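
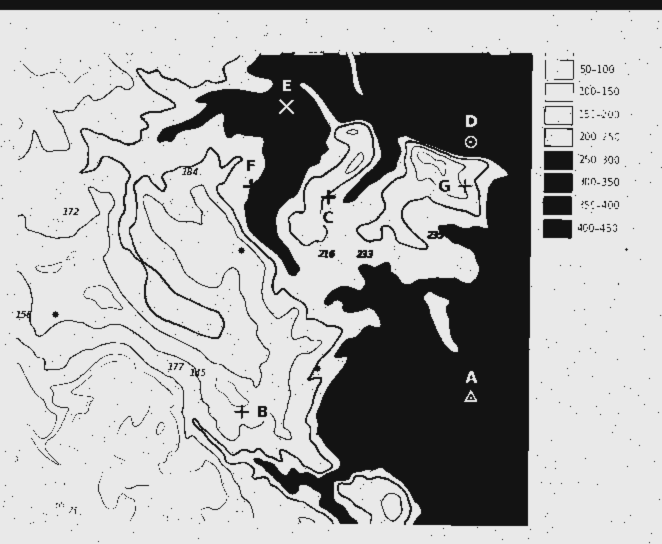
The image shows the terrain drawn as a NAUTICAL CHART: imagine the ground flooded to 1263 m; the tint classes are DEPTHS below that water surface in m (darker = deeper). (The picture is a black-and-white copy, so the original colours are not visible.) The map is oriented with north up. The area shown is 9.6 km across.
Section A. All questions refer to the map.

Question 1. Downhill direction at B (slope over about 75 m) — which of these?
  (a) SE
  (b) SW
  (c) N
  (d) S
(d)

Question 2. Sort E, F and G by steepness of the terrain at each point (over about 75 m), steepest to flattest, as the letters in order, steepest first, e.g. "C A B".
G F E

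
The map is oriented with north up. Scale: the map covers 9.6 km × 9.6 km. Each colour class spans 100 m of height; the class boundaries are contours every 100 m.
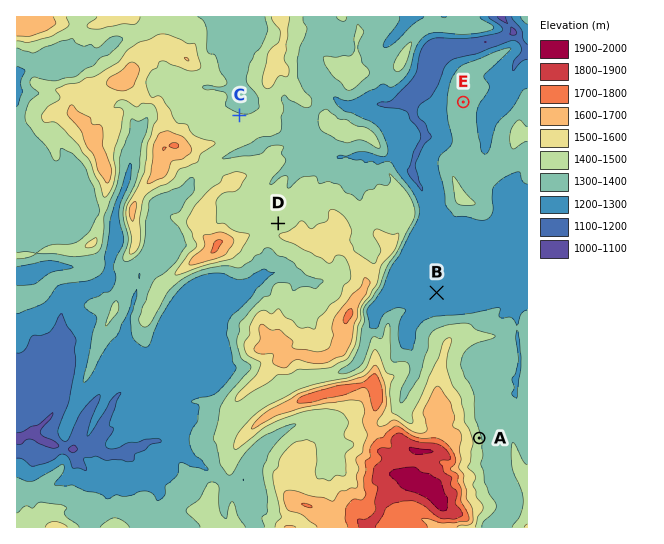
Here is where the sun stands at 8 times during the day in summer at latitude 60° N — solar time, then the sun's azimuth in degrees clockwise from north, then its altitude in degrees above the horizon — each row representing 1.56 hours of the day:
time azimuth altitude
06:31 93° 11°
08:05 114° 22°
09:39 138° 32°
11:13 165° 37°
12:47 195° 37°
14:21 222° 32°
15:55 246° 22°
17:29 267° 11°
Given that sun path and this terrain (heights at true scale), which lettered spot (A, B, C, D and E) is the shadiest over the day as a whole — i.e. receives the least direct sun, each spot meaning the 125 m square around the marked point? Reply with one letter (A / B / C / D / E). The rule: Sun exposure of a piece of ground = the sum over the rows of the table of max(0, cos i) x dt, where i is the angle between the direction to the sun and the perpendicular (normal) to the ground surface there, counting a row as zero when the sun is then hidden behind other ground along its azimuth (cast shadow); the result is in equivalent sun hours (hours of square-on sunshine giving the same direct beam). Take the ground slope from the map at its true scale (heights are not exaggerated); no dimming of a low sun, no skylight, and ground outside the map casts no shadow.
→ C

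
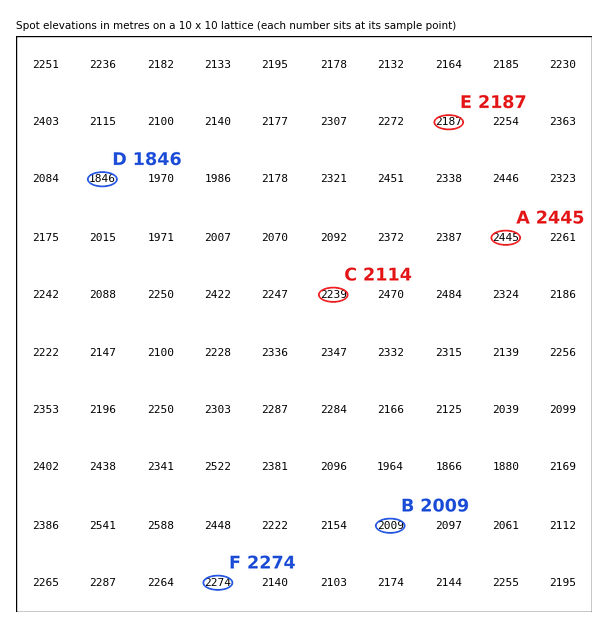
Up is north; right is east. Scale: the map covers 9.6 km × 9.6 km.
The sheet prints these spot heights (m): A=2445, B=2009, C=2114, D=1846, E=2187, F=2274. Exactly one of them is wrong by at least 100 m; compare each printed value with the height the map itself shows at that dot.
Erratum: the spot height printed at C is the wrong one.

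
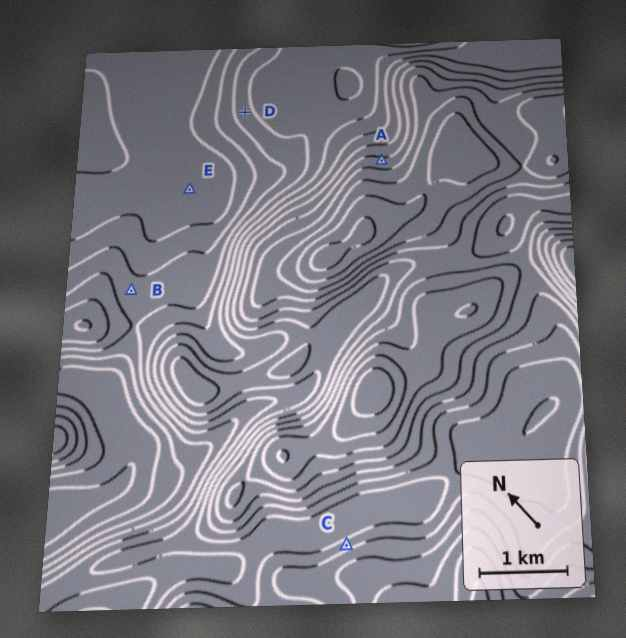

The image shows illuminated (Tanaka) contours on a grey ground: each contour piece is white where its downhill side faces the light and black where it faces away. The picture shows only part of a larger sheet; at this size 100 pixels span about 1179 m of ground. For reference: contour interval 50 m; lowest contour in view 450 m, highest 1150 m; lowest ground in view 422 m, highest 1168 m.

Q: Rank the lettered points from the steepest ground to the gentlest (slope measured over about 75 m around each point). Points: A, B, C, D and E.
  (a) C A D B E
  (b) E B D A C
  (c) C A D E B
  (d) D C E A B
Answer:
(a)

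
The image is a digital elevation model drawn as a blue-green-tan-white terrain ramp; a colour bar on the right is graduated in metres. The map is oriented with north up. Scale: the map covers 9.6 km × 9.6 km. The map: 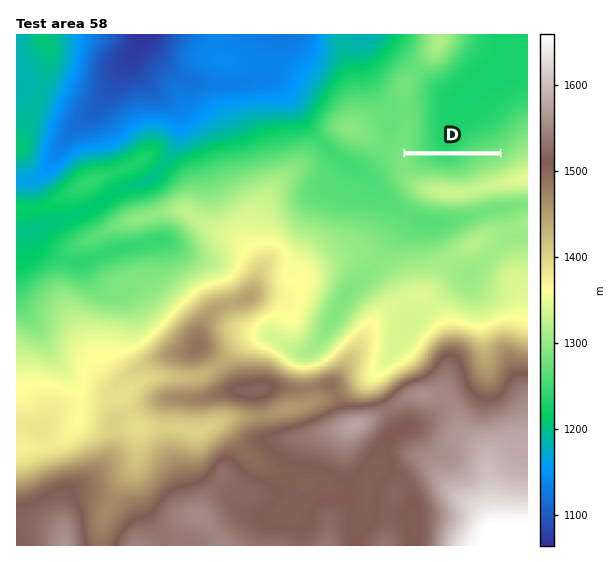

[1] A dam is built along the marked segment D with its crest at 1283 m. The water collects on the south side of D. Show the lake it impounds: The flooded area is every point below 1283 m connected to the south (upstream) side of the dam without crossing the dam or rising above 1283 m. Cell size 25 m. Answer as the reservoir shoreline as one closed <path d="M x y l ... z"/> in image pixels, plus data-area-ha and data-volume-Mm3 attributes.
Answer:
<path d="M493 155l-2 0-1 0-1 0-2 0-1 0-1 0-2 0-1 0-1 0-2 0-1 0-1 0-2 0-1 0-1 0-2 0-1 0-1 0-2 0-1 0-1 0-2 0-1 0-1 0-2 0-1 0-1 0-2 0-1 0-1 0-2 0-1 0-1 0-2 0-1 0-1 0-2 0-1 0-1 0-2 0-1 0-1 0-2 0-1 0-1 0-2 0-1 0-1 0-2 0-1 0-1 0-2 0-1 0-1 0-2 0-1 0-1 0-2 0-1 0-1 0-2 0-1 0-1 0-1 1 1 1 0 2 1 0 1 1 0 1 0 1 1 1 1 0 0 1 1 1 1 0 0 1 1 1 1 0 1 0 1 1 0 1 2 0 1 0 1 0 0 1 2 0 1 0 1 0 2 0 1 0 1 0 1 1 1 0 1 0 1 0 2 0 1 0 1 0 2 0 1 0 1 1 0 1 2 0 1 0 1 0 2 0 1 0 1 0 2 0 1 0 1 0 2 0 1 0 1 0 1-1 1-1 1 0 1 0 1 0 1-1 1 0 1-1 2 0 0-1 1-1 1 0 0-1 1-1 1 0 1 0 1-1 0-1 1 0 1-1 1 0 1-1 2 0 0-1 1-1 1 0 2 0 1-1 1 0 2 0 0-1 1 0 1 0 2 0 0-1 0-1z" data-area-ha="36" data-volume-Mm3="4.83"/>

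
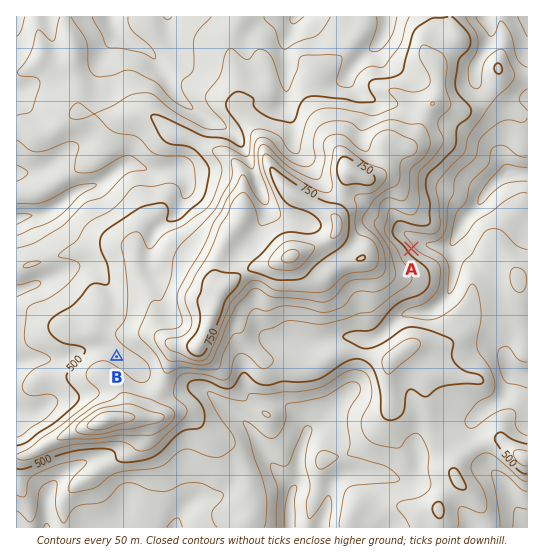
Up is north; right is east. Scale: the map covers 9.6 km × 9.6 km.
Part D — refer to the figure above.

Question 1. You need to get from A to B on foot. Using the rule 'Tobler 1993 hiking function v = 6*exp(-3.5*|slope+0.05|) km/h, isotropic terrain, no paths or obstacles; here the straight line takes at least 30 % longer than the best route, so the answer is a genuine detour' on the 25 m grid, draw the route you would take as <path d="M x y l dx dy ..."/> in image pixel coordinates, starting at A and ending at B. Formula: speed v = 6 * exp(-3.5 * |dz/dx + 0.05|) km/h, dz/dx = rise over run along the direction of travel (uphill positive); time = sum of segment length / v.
<path d="M411 249l0 10-8 16-22 23-59 29-24 0-48 24-9 0-8 4-12 12-6 3-34 0-14 7-2 0-3-2-3-2-4-8-4-4-8-4-26 0"/>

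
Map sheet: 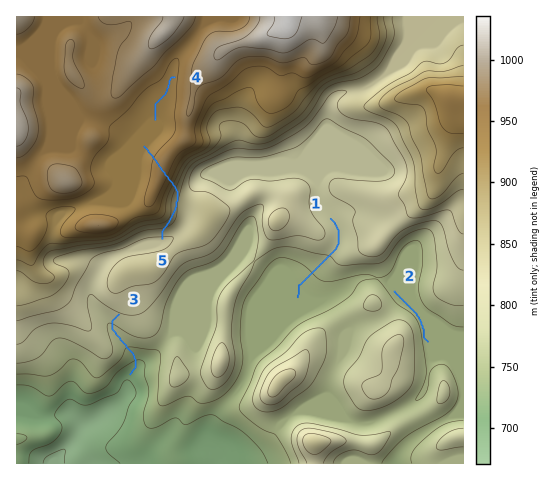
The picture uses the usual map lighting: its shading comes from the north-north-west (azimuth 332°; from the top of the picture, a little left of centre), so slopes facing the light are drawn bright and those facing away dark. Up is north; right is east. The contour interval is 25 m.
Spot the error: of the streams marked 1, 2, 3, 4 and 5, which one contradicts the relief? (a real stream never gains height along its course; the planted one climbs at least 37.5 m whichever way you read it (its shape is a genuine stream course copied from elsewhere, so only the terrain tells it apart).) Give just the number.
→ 5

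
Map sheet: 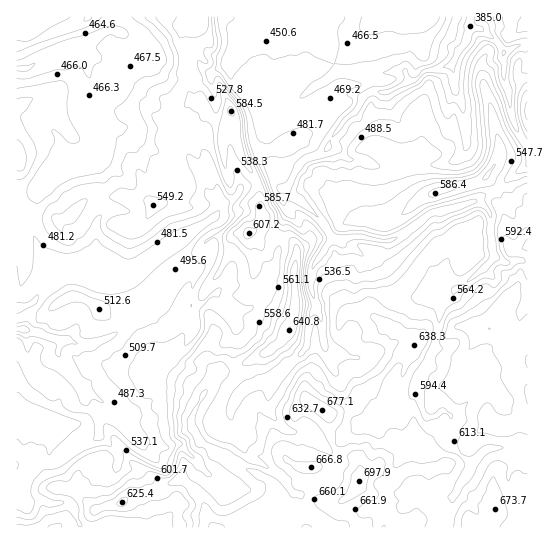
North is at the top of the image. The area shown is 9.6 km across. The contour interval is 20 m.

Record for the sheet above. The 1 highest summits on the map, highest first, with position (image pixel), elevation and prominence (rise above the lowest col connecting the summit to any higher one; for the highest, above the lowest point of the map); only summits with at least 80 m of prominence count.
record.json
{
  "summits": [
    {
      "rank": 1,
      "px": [359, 481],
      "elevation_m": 698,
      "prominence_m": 313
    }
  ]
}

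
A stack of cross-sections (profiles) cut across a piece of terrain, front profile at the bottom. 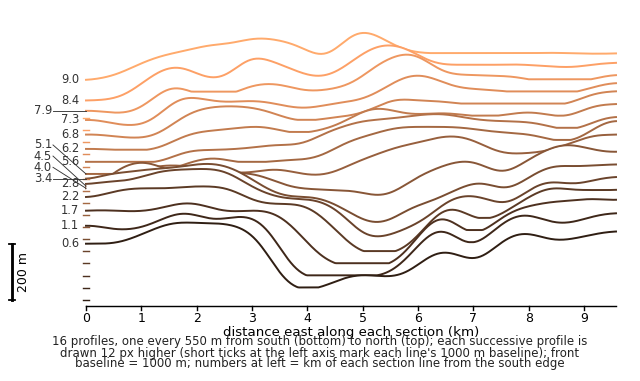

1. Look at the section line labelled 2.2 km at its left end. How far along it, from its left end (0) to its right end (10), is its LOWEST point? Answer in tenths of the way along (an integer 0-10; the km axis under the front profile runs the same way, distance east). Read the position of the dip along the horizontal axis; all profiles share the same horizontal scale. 5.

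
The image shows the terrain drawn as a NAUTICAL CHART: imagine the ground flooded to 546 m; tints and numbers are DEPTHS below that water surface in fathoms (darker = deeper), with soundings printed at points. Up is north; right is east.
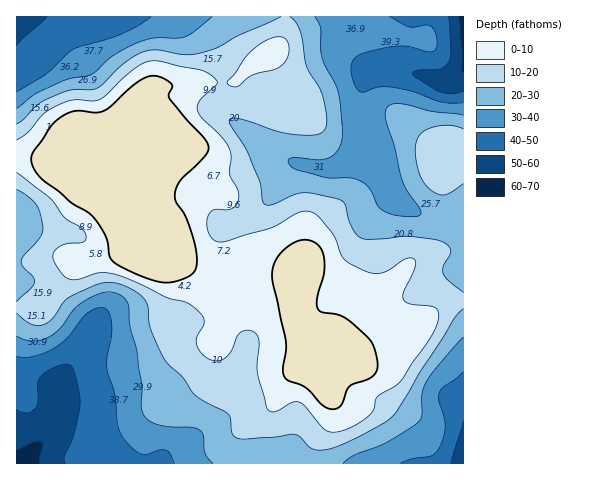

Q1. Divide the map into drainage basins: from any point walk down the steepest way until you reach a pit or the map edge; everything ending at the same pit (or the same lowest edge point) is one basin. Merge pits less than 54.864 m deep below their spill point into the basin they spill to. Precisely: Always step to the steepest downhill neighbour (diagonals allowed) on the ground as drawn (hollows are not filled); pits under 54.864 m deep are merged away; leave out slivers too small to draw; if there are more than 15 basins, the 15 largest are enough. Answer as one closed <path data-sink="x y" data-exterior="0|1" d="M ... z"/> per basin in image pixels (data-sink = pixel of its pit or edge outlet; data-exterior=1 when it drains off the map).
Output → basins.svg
<path data-sink="463 17" data-exterior="1" d="M463 16l-177 0-3 20-6 12-22 14-20 19-35 1-17 4-32 0-7 4-20 19-34 42-4 6 1 14 5 9 24 24 20 14 10 27 13 13 15 1 33 19 8 0 8-3 32-19 10 0 28 14 3 3-1 19 3 28 20 28 7-4 8 0 10 4 8 8 33-19 23-3 9-4 26-26 10-3 12-1z"/><path data-sink="26 463" data-exterior="1" d="M26 156l-10 1 0 306 293 1 2-13 20-31 1-18-15-38 0-17-19-27-3-28 1-19-25-14-16-3-32 19-8 3-8 0-33-19-20-4-10-12-8-25-20-14-24-24-7-18-30 1z"/><path data-sink="17 17" data-exterior="1" d="M285 16l-268 0-1 139 18 2 21 6 30-1 5-11 34-42 20-19 7-4 32 0 17-4 35-1 20-19 22-14 7-16z"/><path data-sink="463 463" data-exterior="1" d="M463 301l-16 1-9 6-26 24-8 4-20 1-33 19-8-8-10-4-12 1-4 4-1 11 15 37 1 20-21 34 0 13 153-1z"/>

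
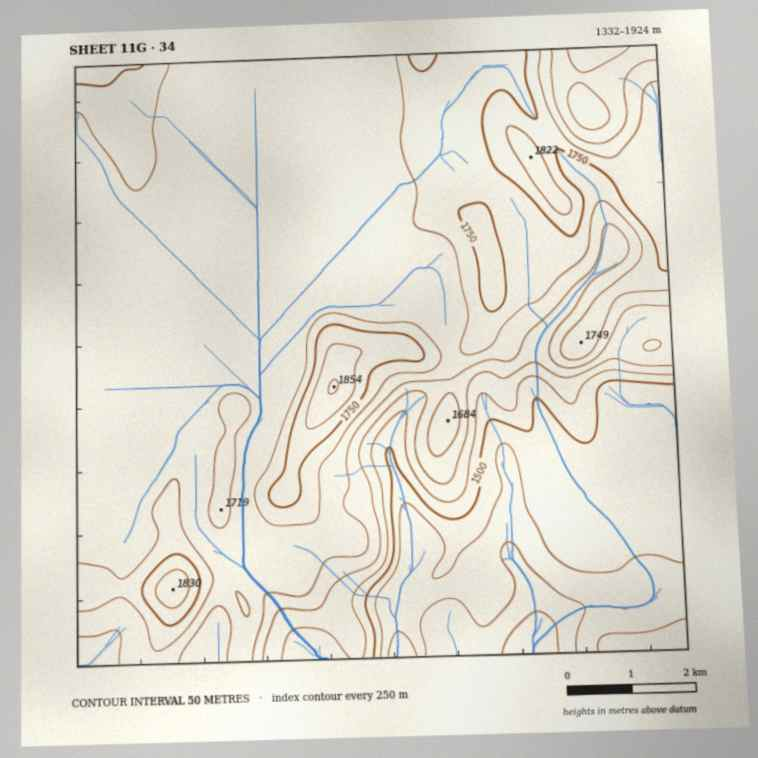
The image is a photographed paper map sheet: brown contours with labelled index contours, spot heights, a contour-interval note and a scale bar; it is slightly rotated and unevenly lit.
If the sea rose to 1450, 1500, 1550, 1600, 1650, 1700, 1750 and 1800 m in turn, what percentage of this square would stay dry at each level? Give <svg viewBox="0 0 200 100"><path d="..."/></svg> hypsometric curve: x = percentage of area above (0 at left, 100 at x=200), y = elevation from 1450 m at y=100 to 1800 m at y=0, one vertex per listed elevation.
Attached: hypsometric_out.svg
<svg viewBox="0 0 200 100"><path d="M183 100l-17-14-6-15-7-14-10-14-88-14-32-15-14-14"/></svg>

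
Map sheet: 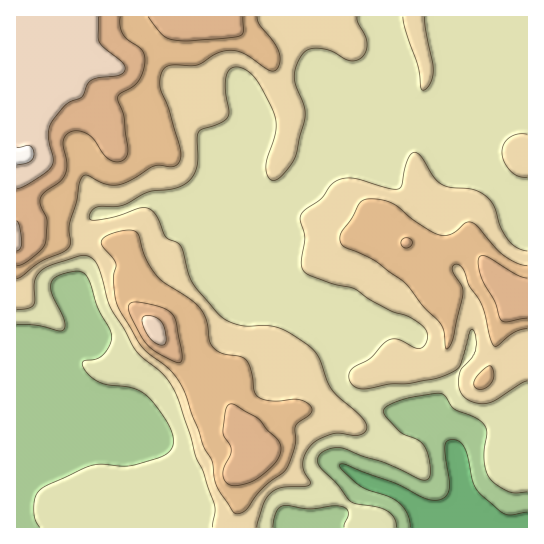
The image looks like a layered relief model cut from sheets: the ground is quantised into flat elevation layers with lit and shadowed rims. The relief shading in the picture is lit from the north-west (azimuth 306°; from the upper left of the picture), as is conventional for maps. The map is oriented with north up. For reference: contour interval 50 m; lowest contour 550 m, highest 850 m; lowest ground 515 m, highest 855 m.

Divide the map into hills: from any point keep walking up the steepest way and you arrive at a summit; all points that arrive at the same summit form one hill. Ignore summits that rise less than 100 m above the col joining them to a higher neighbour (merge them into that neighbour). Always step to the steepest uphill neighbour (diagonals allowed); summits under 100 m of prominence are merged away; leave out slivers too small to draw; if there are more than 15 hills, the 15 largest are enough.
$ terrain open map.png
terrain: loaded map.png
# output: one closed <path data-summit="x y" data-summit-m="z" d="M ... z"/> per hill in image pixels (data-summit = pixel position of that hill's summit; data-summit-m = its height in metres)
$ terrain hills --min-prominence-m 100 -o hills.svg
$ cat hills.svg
<path data-summit="25 155" data-summit-m="855" d="M527 16l-511 1 1 511 180 0 6-15 0-8-12-28-28-30-12-7-21 7-43 0-44 18-8 2-18 12 2-41 29-72 7-14 15-7 7-6 0-13-2-7 0-30 8-20 1-38 4-9 10-9 24-2 24-11 12 1 8 4 99-1 9 3 19-15 12-5 8-12 13-10 63-25 8-4 6-8 32 1 17-22 25-61 8-13 2 24-30 69-1 13 4 16 15 9 40 37 12-1z"/><path data-summit="154 330" data-summit-m="826" d="M153 200l-12 1-24 11-19 1-10 9-3 5-1 35-9 27 0 30 2 7 0 13-7 6-15 7-7 14-29 72-2 41 18-12 8-2 44-18 43 0 21-7 12 7 30 34 10 24 0 8-5 15 116 0 3-5 24-10 8-8 16-24 12 4 7-23 7-13 16-24 10-10-43-7-23-11-10-8-6-15-2-23-5-12-15-16-13-29-12-11-8-16-1-36-6-13 0-11-8-3-99 1z"/><path data-summit="495 277" data-summit-m="783" d="M485 33l-8 13-25 61-17 22-32-1-6 8-8 4-63 25-13 10-8 12-12 5-20 15 0 11 6 13 0 32 9 20 10 9 11 5 20 2 12 4 12 12 8 12 0 6-7 7-16 7-7-2 2 6 2 23 6 15 10 8 23 11 43 7 9 4 23 24 6 10 4-8 6-6 12-6 28 0 23 5 0-237-13 0-40-37-13-7-6-18 3-17 28-65z"/>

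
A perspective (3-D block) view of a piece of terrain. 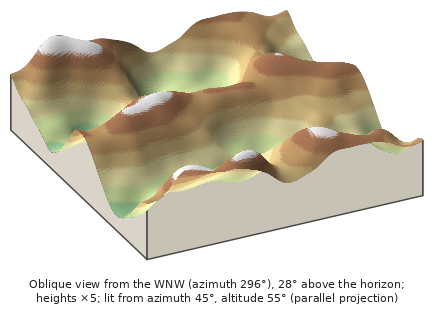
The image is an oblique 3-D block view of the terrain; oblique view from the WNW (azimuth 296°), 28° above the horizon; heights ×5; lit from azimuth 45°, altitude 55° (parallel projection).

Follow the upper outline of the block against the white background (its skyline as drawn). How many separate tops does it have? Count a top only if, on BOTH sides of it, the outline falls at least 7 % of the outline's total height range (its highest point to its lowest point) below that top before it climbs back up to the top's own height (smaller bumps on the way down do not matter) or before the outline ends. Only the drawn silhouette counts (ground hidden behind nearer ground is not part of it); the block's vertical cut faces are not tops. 2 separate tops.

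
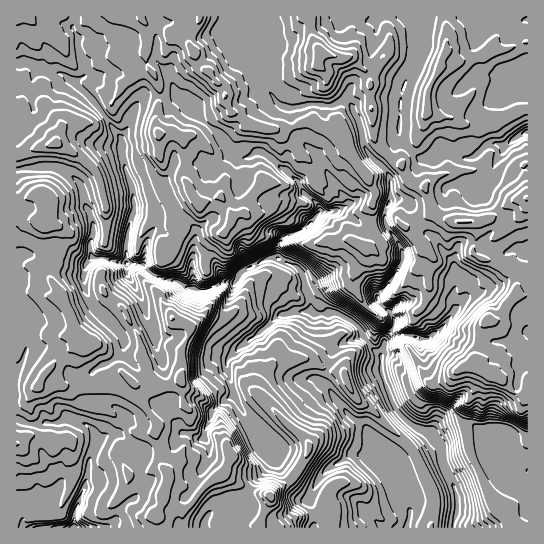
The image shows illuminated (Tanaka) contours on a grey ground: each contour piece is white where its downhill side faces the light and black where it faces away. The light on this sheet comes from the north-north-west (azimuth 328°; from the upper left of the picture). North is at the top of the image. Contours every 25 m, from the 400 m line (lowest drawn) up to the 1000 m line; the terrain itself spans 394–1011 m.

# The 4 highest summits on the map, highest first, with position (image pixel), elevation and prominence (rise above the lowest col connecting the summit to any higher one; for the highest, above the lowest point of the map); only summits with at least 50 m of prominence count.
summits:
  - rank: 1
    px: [322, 51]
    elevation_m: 1011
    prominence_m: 617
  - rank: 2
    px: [46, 197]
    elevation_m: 994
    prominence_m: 129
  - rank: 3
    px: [194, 51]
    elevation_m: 991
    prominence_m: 104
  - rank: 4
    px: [55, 143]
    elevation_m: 983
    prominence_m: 86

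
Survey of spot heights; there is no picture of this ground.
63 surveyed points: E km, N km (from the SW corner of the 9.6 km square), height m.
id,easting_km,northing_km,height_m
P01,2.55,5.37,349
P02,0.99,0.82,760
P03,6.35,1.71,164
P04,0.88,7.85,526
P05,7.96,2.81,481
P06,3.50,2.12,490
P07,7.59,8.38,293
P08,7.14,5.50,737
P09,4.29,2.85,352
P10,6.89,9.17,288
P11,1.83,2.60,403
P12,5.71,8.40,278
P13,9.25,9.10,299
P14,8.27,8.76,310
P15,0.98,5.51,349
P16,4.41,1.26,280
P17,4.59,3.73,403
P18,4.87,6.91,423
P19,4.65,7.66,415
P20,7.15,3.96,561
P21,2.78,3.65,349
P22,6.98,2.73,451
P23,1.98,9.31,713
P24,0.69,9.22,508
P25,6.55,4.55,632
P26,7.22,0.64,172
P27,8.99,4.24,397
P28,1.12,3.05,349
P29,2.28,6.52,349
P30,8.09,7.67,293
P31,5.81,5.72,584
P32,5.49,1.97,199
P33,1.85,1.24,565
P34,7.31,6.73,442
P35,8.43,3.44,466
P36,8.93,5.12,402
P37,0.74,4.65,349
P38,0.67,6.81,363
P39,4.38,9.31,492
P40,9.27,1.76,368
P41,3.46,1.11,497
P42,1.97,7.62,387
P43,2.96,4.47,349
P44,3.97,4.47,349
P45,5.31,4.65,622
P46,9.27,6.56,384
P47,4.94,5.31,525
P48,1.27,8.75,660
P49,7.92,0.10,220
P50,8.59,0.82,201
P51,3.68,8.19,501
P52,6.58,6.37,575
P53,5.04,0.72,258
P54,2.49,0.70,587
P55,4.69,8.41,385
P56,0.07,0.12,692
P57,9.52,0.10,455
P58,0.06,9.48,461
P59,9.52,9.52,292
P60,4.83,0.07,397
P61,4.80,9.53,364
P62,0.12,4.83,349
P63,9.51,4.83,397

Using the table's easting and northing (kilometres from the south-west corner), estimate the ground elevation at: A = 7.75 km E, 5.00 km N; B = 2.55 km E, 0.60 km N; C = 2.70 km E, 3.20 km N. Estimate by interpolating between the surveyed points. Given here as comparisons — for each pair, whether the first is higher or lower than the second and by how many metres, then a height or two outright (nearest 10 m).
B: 240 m higher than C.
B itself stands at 590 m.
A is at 520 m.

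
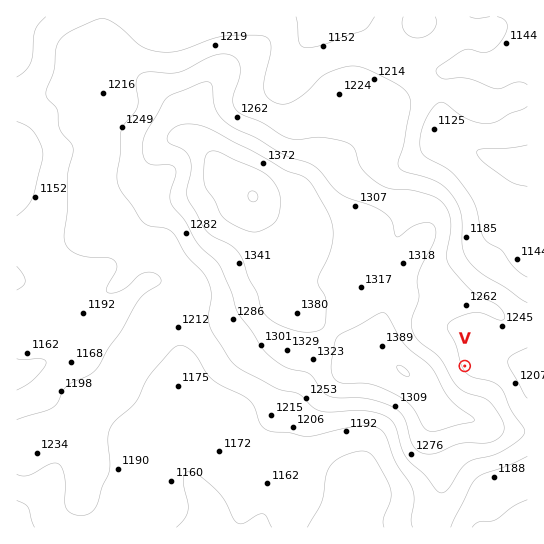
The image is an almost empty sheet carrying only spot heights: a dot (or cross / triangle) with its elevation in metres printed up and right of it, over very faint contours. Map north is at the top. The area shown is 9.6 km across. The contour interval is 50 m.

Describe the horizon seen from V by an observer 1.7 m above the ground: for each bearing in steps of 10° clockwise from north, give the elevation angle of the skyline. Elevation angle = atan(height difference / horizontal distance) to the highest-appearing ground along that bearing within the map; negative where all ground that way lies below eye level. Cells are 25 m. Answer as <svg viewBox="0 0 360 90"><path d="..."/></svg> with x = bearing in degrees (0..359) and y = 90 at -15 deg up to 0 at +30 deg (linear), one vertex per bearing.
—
<svg viewBox="0 0 360 90"><path d="M0 58l10 1 10 0 10 0 10 1 10 0 10 2 10 1 10 3 10 0 10-1 10-3 10-3 10-3 10-3 10-2 10-2 10-2 10-1 10-1 10-2 10-1 10-2 10-1 10 0 10 0 10 1 10 2 10 3 10 3 10 3 10 3 10 1 10 1 10 1 10 0"/></svg>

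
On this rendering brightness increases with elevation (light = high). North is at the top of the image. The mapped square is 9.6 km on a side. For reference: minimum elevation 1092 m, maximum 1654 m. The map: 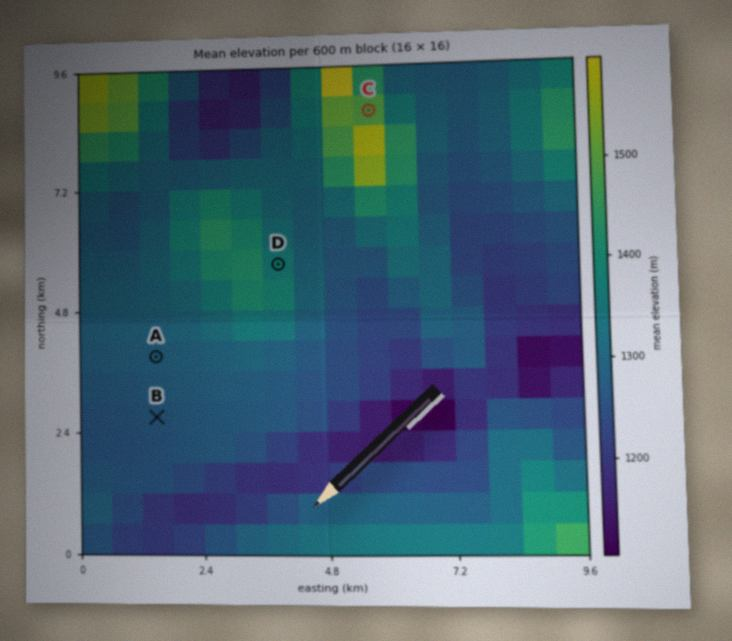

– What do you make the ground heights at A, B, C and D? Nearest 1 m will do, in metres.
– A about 1289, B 1270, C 1497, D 1373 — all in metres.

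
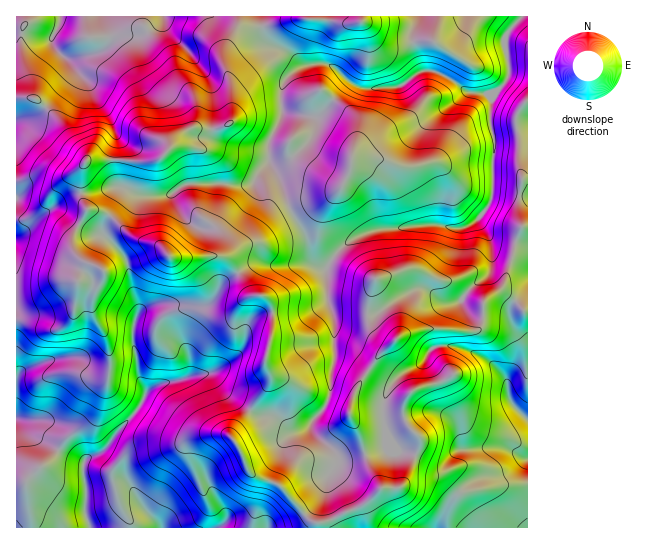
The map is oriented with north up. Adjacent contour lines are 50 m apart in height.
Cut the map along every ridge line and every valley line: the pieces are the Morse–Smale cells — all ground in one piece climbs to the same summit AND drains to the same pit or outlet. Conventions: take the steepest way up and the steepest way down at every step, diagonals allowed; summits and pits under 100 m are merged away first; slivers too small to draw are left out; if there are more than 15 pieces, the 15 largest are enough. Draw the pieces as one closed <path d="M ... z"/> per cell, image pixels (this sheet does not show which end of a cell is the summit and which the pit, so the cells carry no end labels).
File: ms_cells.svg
<path d="M527 16l-108 0-7 17 0 6 11 32-6 2-18 14-30 2-16-5-18-16-8-4-22 1-6-2-13-12-18-9-5-11-2-15-22 0-2 11-14 30 1 10 7 16 1 38-3 3-14 5-24-1-14 9-8 12-10 10-6 2-66-1-10 11-15 8-7 1-12-4-9 0-18 6 0 137 14 2 20 8 8 0 13-10 4-9 2-29 11-18-6-2-7-7-3-5 0-11 15-29 7 0 15 6 22 21 30 11 10 10 51-1 4 1 12 15 20-9 12 2 40-1 16 4 2 34 7 13 38 0 9-4 20-15 17-8 11 3 16 12 15-2 12 12 9 2 2-13 15-10 12 5 12 14 4 0z"/><path d="M94 209l-9 2-13 27 0 11 3 5 7 7 6 2-11 18-2 29-4 9-13 10-8 0-25-9-9 1 1 207 72-1-4-12 2-22-4-20 1-11 5-5 13-5 6-6 11-16 18-20 8-16 6-6 12-5 22-4 4-4 0-17-8-19 3-24 7-7 18-4 7-9 4-9 19-13-9-12-8-5-51 1-10-10-30-11-22-21z"/><path d="M263 263l-10 1-12 7-2 3 10 19 17 4 6 10 0 27-7 24 0 7 6 14-23 35-15 17-1 7 7 9 9 23 9 7 22 8 26 30 6 6 6 2 1 5 48 0 1-10-3-13 18-17 19-1 8-14 6-15 0-3-4-2-13-2-11-16-4-30 6-18 13-14 19-9 12-16 7-2-2-17 39 2 6-8 0-8-13-3-9-11-15 2-23-15-8 1-13 7-20 15-9 4-38 0-7-13-2-34-16-4-40 1z"/><path d="M238 273l-18 13-4 9-7 9-18 4-7 7-3 24 8 19 0 17-4 4-22 4-12 5-6 6-8 16-18 20-11 16-6 6-13 5-5 5-1 11 4 20-2 22 5 13 227-1 0-4-6-2-32-36-22-8-9-7-5-15-11-17 1-7 15-17 23-35-6-14 0-7 7-24 0-27-6-10-15-2z"/><path d="M238 16l-221 0-1 165 9-1 9-4 9 0 12 4 7-1 15-8 10-11 66 1 6-2 18-22 14-9 24 1 14-5 3-3-1-38-7-16-1-10 14-30z"/><path d="M502 447l-41 2-18 15-12-1-16-8-6 18-8 14-19 1-18 17 3 22 160 1 1-69-17-10z"/><path d="M450 345l-9 0-1 5 5 15 8 9-14 9-18 4-8 4-6 6-4 9 0 9 4 10 13 14-4 16 19 9 8 0 18-15 41-2 9 2 16 10 1-40-17-17-4-21-4-7-17-15-20-10z"/><path d="M418 16l-156 0-1 9 7 17 18 9 13 12 6 2 22-1 8 4 18 16 16 5 30-2 18-14 6-2-11-32 0-6z"/><path d="M503 315l-20 0 0 8-6 8-39-2 1 13 2 3 25 4 24 12 15 17 6 24 16 17 1-70-13-19-4-9z"/><path d="M439 347l-6 1-12 16-19 9-10 10-7 12-2 20 4 20 5 10 9 7 14 3 5-13-1-5-12-12-4-10 0-9 4-9 14-10 18-4 14-9-8-9z"/><path d="M502 292l-9 3-9 7-1 12 23 2 21 32 1-37-5 0-12-14z"/>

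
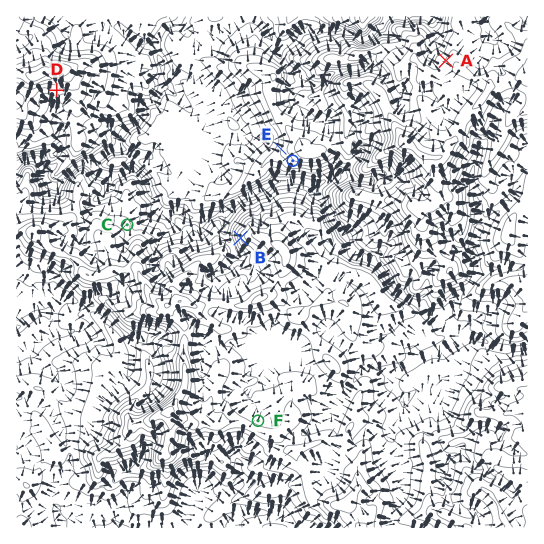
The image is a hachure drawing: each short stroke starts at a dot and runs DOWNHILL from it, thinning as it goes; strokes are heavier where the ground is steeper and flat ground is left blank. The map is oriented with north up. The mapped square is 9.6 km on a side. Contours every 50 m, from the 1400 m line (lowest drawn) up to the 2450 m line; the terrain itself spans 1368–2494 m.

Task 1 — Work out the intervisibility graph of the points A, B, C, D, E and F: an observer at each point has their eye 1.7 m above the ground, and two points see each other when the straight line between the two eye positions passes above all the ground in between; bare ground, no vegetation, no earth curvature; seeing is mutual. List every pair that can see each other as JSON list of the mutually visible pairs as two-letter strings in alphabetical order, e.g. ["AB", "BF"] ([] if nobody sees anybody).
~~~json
["BC", "BD", "CD", "CE", "DE"]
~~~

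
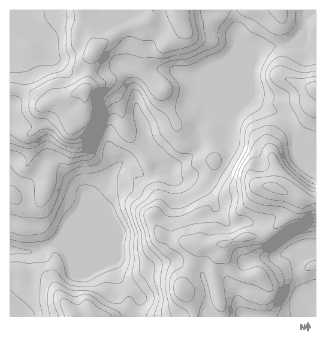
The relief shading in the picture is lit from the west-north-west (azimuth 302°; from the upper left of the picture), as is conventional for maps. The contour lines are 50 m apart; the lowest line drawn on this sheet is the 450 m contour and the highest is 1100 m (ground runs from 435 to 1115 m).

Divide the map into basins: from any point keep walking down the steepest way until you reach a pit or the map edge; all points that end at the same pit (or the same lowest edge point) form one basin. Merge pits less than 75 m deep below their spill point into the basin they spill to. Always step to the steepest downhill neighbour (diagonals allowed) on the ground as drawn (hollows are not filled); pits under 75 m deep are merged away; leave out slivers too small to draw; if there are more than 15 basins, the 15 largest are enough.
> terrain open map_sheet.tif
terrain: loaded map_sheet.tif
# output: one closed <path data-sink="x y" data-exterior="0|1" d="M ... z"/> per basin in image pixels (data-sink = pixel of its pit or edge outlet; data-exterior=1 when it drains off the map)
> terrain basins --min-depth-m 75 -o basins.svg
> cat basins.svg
<path data-sink="10 250" data-exterior="1" d="M316 10l-234 0 2 11-6 12 9 4 8 11-10 42-41 14-12-10-12-4-10-1 0 228 184 0-1-11-12-18 18-42 24-2 20-7 21-2 24-19 9-18 19 2z"/><path data-sink="311 317" data-exterior="1" d="M297 198l-9 18-24 19-18 1-23 8-25 3-17 41 12 18 2 11 121 0 0-116z"/><path data-sink="10 26" data-exterior="1" d="M82 10l-72 0 0 79 22 5 12 10 41-14 10-42-8-11-9-4 6-12z"/>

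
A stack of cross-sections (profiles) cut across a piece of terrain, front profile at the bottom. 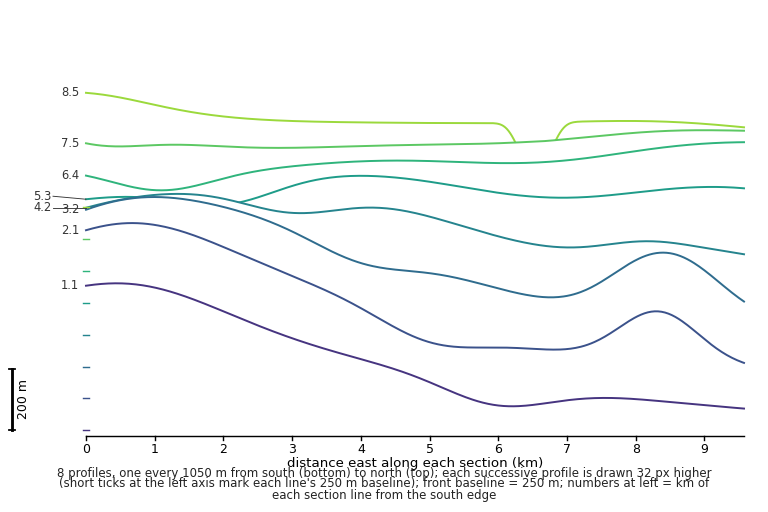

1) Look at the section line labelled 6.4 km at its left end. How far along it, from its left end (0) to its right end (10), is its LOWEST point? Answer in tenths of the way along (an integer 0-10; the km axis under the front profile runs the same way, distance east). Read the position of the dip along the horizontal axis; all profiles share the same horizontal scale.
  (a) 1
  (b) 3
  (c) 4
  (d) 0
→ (a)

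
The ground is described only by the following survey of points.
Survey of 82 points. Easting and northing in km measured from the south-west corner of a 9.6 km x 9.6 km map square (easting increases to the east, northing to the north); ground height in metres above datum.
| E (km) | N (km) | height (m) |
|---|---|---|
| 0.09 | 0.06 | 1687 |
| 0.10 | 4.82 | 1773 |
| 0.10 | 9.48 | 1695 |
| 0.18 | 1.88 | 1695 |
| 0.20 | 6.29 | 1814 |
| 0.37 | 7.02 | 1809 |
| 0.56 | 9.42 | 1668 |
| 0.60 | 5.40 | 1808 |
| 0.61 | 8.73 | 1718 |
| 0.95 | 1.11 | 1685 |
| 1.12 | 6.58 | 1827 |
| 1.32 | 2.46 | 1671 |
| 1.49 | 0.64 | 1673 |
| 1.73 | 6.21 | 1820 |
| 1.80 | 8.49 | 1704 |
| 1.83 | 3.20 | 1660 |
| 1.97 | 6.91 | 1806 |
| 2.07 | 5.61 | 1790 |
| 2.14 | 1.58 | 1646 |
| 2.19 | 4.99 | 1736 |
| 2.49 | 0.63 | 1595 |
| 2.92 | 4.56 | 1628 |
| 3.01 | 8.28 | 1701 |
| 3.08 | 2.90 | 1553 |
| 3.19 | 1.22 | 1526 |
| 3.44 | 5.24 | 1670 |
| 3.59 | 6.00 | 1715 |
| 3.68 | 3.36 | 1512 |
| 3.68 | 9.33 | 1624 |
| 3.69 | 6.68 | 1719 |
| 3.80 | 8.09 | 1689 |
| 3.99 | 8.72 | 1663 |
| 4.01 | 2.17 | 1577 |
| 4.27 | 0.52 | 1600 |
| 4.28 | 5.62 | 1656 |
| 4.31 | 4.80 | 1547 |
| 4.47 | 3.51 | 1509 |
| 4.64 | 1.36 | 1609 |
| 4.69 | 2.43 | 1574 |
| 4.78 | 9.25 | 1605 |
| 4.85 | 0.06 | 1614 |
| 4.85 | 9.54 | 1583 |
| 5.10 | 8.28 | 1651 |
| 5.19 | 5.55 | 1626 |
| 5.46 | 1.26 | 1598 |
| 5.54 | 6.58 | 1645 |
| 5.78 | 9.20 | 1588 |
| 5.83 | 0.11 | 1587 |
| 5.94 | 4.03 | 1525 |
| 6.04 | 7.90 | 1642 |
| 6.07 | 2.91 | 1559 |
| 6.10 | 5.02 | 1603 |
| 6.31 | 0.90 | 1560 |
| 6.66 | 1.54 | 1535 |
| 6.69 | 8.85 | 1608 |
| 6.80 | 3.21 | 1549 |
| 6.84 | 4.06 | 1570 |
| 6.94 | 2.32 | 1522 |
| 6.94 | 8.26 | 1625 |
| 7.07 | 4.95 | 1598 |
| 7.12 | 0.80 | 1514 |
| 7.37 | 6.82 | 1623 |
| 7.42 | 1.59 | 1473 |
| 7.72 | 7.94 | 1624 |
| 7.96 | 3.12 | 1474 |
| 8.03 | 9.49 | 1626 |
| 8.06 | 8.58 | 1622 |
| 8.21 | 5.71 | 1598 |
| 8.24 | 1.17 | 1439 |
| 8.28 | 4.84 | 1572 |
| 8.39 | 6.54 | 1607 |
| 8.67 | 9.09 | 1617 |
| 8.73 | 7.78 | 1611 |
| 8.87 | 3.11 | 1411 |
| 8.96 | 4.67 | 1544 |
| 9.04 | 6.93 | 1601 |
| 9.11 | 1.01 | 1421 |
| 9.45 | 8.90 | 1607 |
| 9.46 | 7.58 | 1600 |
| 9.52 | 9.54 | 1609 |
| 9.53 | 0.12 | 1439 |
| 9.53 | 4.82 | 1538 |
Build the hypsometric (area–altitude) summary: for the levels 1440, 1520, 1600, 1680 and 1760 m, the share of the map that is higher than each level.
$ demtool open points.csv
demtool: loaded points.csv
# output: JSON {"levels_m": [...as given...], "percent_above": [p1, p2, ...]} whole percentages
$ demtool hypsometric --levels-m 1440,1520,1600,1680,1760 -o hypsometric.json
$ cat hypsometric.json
{"levels_m": [1440, 1520, 1600, 1680, 1760], "percent_above": [95, 87, 60, 25, 10]}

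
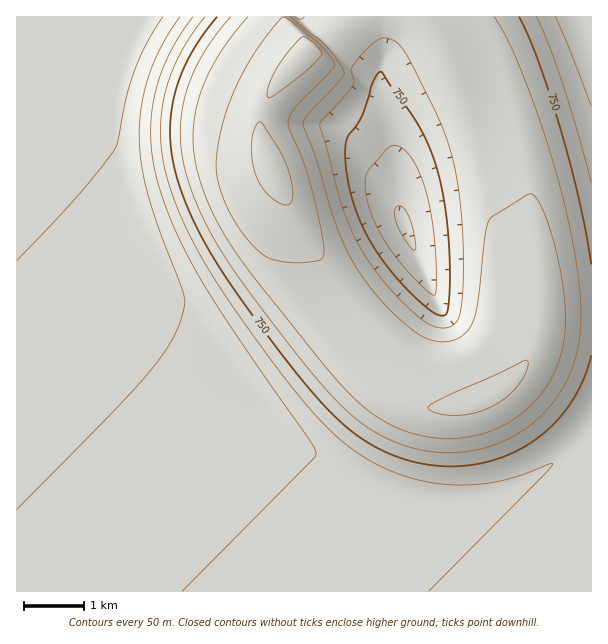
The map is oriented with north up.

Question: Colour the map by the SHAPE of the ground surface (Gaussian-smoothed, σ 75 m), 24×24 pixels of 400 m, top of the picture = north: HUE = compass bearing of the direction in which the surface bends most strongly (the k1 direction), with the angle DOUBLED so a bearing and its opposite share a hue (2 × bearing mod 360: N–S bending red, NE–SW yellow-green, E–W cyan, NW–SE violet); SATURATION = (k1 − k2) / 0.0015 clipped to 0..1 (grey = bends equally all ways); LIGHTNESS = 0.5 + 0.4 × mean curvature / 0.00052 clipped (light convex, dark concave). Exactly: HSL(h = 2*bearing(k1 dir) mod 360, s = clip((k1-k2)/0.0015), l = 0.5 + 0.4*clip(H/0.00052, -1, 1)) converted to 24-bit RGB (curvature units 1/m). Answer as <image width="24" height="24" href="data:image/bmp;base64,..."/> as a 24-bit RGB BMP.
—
<image width="24" height="24" href="data:image/bmp;base64,Qk32BgAAAAAAADYAAAAoAAAAGAAAABgAAAABABgAAAAAAMAGAAATCwAAEwsAAAAAAAAAAAAAgH9/gH9/gH9/f39/f39/f39/f39/f39/f39/f39/f39/f39/f39/f39/f39/f39/f39/f39/f39/f39/f39/f39/f39/f4B/gH9/gH9/gH9/gH9/gH9/f39/f39/f39/f39/f39/f39/f39/f39/f39/f39/f39/f39/f39/f39/f39/f39/f39/f39/f39/gH9/gH9/gH9/gH9/gH9/gH9/gH9/f39/f39/f39/f39/f39/f39/f39/f39/f39/f39/f39/f39/f39/f39/f39/f39/f39/gH9/gH9/gH9/gH9/gH9/gH9/gH9/gH9/f39/f39/f39/f39/f39/f39/f39/f358f3tzfn1ufH5vfH93f39+f39/f39/f39/gH9/gH9/gH9/gH9/gH9/gH9/gH9/gH9/f4B/f39/f39/f39/f39/f3V1el9XdltGd2dDeXZEbnlEYHdEWnhNan1ofn9+f39/gH9/gH9/gH9/gH9/gH9/gH9/gH9/gH9/f4B/f4B/f39/f35/fGNqdkNHfVFKh2xbjIBpjo1who5udotkXYRURXlHU3lden98gH9/gH9/gH9/gH9/gH9/gH9/gH9/gH9/gH9/f4B/f35/eltqdUJUg1hgjnh3jJmXlJ2llpmrmpapmZKghZSFZoxvSn5gUHlpgH9/gH9/gH9/gH9/gH9/gH9/gH9/gH9/gH9/f35/el1uc0JbgF1sj4OBk6qlmLi8k6m6j5Sym5C1spe8s5ixmo+aao2BSHxzgH+AgH9/gH9/gH9/gH9/gH9/gH9/gH9/gH9/fGRzcUBefVttgY5/jq+fkr2uhZyaf4SEf4GBf4CCioGMso+mtZijipKXXYSIf3+AgH+AgH9/gH9/gH9/gH9/gH9/gH9+fm94cEBhelVsiIp7i66Xj7yjgZGJf4F/gJaXgIuqkn+jhn+Hh4CDt5KTqJiVc4SOf3+Af3+AgH+AgH9/gH9/gH9/gH5+f3h8ckVmdkxphXR3h6mOj76dgJOGfoJ/hKiXfryyUW6wtE+yrX2Egn+BopKHtKaWgoaRf3+Af3+Af3+AgH+AgH9/gH5/gH1+eFJwc0NngWp2hKCFjr+XgJyFfIF8g6aPibygdZ+PJhU4fzo7uKR9h4R/lZGDuLGTkYSFf3+Af3+Af3+Af3+AgH6AgH1/fWd6cDxoflx0h5WBjbuQg6qGfYJ5fp2EiL+afKGLcmN4IwopkpR3triIiYiAkpKCt7eQkY2Df3+Af3+Af3+Af36Af36AgHiAc0Fwekx0i3l6kLGNjbmMg4d6fJJ6h8CSfKmJcH55SiFPUDZikJd9sLeKhoeAk5WCsraOjouAf39/f3+Af3+Af36Af32AeFl7cz5zhGiAkKGLmMCVjJWAiIp7h7uKgLSHcod2bFNnOBhCYWF2kZt/qrWJgoN/lZqDrbOMi4V9f39/f39/f3+Afn6AfHd/aT1xelF+kIKCmbiVlKuNi399ka2JjMCNeJd5b19sXjhcRjRgZ2x5kqCAo7CHf4F/maCFqK+KhXmHf39/f39/f3+Afn6AcV97ZD10gGmIkqSQnbyYj4KDmZeGocebjauIfm5xaUZkX0RmSUdsa3d9k6WAmqmEfoB/nqiGoaqIfHSEf39/f39/f39/fX1/XUh2ZUl/iICSn7eYkaaMjH+KormYo7+alJSCe1Z0cEhsXVp1TUxvb4N+k6qCj56BfYB/oq+Jm6OGdm6Af39/f39/f39/e3t/Sz5zYlSHjZmbrb6bgY+Fko2Eq8eZmaqLimyBfkZ5hW+DXVZ6VVN1c4p9lK6Dg5J9fIR+pLOKk5qEcGZ+f39/f39/f39/enp/PDxzWVmKmJ6Rur2afH6HnJiExb91iXo7U0UuWWdFf4SLYlF+YF58epJ9lK+Feod+gIx9orOKjJGBal58f39/f39/f39/e31/PktzVWOIjpyXvbCbgXyLkH6Hx5CKsXN6iXh0WIRqTYiGZk9/b2uChJuBkKqFeH+BiJeAnK2Jh4l8ZVZ5f39/f39/f39/fn9/R152SmiCg42Ut6GaooiHdoCDrYqWyZeqtZagi9rmSzhvRkNpeHqFjaWGiJ+Ed3qBkKOFlaWHfHWDYk93f39/f39/f39/f39/XnJ7PWp3aoiNpJKUvJWdi3yNeYaEwp6uzP/7fwJji2t/O0hhdpJ7jK6Jf4+Fen2Ela2KjpmGdmqAYUt2f39/f39/f39/f39/eH5/PXFyTYB9fY+PrpKduJCjf6GRzP/iNQAYsoGgqnypW2Gce6mciqWQgXuFgZODk6yNhI6Dc11/aFB4"/>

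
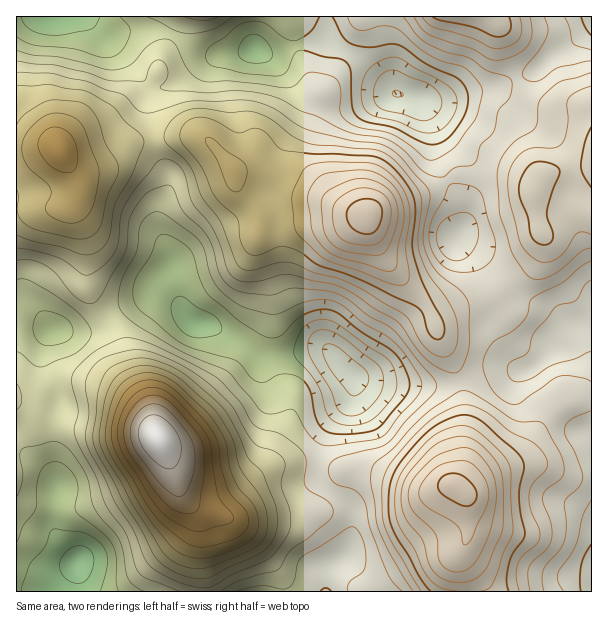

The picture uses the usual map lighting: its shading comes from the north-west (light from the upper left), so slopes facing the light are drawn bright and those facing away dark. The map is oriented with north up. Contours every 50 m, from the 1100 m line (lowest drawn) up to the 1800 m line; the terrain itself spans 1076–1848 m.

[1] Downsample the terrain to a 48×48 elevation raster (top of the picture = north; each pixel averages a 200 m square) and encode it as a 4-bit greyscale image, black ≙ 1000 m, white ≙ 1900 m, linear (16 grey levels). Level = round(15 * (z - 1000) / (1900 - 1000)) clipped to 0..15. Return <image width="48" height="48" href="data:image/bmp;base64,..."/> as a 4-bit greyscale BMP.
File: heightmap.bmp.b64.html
<image width="48" height="48" href="data:image/bmp;base64,Qk32BAAAAAAAAHYAAAAoAAAAMAAAADAAAAABAAQAAAAAAIAEAAATCwAAEwsAABAAAAAAAAAAAAAAABEREQAiIiIAMzMzAERERABVVVUAZmZmAHd3dwCIiIgAmZmZAKqqqgC7u7sAzMzMAN3d3QDu7u4A////ADMzMzRFVmZ3dlVVVURFVVZomaqZmHZVRDMzIjNFZneIh2ZmVURFVWZ4qruqmHZVREMzIjNFZ4iZmId2ZVREVWeJq7u6mHZlVEQzIjNWeJmqqZiHZlVEVWeJq7y6mIdmVEQzMzRWeJqqqqmHdmVVVniaq7y7qYh2VURDREVniau7u7qYdmZVVnmqu8zLqYd2VURERFVnmrvLu7qYdmZlVnmrvMzLqYd2VVRERFZ4q8zMu6mIdmZlZom7zM3LqYdmZVRERFaJrM3MupmHZmZmZ4mszd3LqYd2ZVRERWeKvN3cupiHZmZmZ3mrzNzLqYd3ZlVERWibzd3cuYh3dmZmZ3iavMy7qYh3ZlVVVnms3u3cuYd3ZmVmZmeJq7u6mYh3ZVVVVom83u3cqYdmZlVVVVZ4mqqpiId2ZVVVZom87u3LqXZmZVRERFVniZmYh3d2VWZVZnm83dy6mHZVVVQzM0VmeImId2dmZmZVVnmrzcuph2VVVUQyIjRWZ3h3ZmZmZmZVZniavLqYdmVVVUMiIjNFZnd2ZWZmZmVVZniaqqmHZlREREMhEiNFZmZmVVVmZlVVZneImYd2VURERDIhEjNFZ3ZmVVVVZlVVVmd3d3ZVREREQzISIzRWd3dmVVVVVVRERVZmZlVEREREQyIiM0VniIdmZVVVVVRERVVmVUQzM0REQzIjRFZ4iIdmZlVVVURERVVVVEMzNERVRDM0VWZ4iIdmZmVVVVREVWVVREMzRFVVVURFZneIiHdmZmVVVVRVVmZURDM0RVZmZVVWd4iZiHdmZmZVVVVWZmZURENEVmZmZmZ3iJmZh3ZmZmZmVVVmZ3ZVREREVnd3d3iImaqYdmZmZnd2ZWZmd3dlRERFZ4iIiImaqqqYdlVmZ3d3Znd3iIdmVERFZ4iYiJqru7qYZUVWZ4iId3iIiIh2VERVZ4mZmaq8zMuXZUVWZ4iId4iZmZh2VVVWeImZmavM3cuoZVVWd4mIiImZmZh2VVVneImZmavM3cuoZVVWeIiIiImZqph2ZVZ3iZmZmavM3cuYdmVmeJmIiImZqpmHZmZ4iZmZmau7zLqYdmZmeJmIiJmaqpmIdmZ4mZmZmaqru6mHZmZmeImYiJmqqpmId2eImZmZmZmqqZh2VWZmeIiIiJqrqpmId3eJmZmZiIiIiIdlVVZmd4iIiJqrqpiIh4iZmZmYiHd3d2ZURFVmZ3d3iJmqqZiId4iZmIiId3ZmVVRDM0VWZnd3iImZmYiHd3iIiIiHdmZVRDMyIzRWZmd3iIiZmIh3Znd3d3d2ZmZVQyIiIzRVZmd3iIiIiHd2ZmZmZmZmVWZVQyIiIzRVZmZ3iHd3d2ZmZmZVVVVVVVVVQyIiM0RVZmZnd2ZmZlVVZmVVRERERVVUQzMzRFVWZmZmZmVVVURFVmVURDMzRERERDNEVWZnd2ZVVlREREREVVVURDM0RERERERFZmd4h3ZlVUMzMzREVVVVVENEREREVVVWd3iIiHZlVDMzMzREVVVmZURFVURFVVVniImZmHZlVA=="/>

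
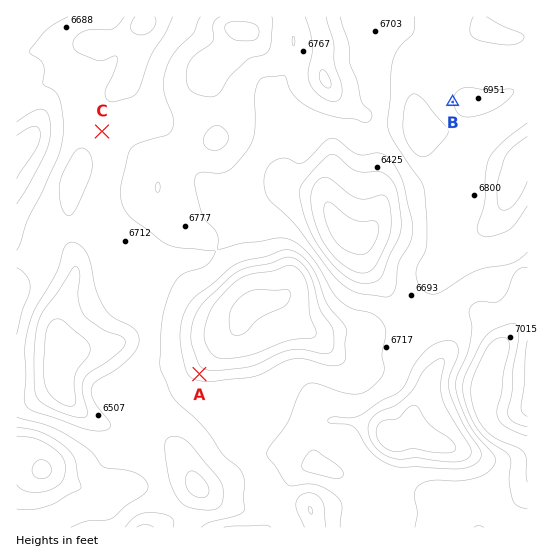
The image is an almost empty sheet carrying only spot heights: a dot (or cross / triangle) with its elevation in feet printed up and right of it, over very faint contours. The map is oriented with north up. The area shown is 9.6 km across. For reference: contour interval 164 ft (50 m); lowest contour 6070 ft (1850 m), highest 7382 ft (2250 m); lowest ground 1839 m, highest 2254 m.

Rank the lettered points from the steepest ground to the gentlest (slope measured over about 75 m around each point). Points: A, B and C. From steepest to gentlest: A B C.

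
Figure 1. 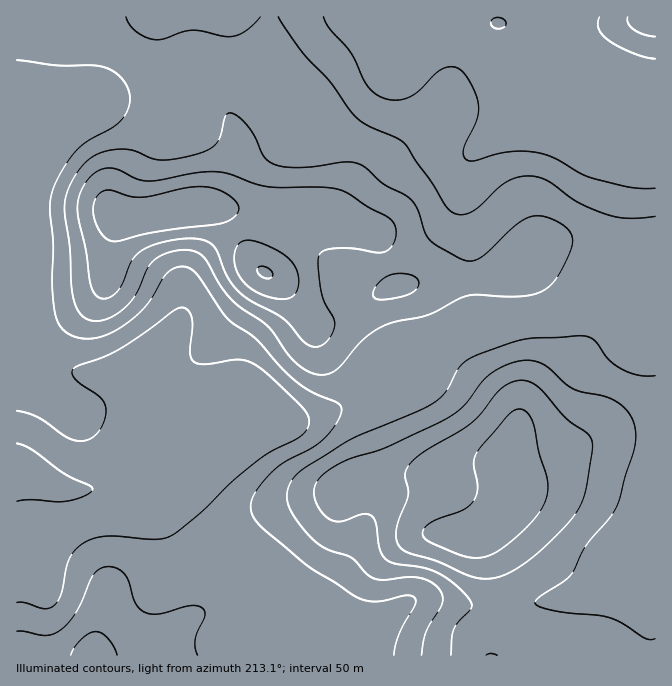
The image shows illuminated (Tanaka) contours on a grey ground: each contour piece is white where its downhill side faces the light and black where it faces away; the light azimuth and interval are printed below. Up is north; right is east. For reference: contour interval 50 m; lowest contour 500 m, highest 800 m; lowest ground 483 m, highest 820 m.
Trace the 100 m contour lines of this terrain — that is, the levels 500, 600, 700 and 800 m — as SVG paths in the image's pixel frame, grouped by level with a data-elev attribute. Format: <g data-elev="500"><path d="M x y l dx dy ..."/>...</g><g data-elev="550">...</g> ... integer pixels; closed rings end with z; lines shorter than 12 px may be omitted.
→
<g data-elev="500"><path d="M17 443l13 6 34 24 25 12 4 3-2 4-5 3-18 6-11 1-27-2-13 1"/></g><g data-elev="600"><path d="M198 655l-3-7 0-8 2-8 8-15 0-5-2-4-4-2-7-1-32 9-8 0-7-2-6-4-4-5-6-21-4-7-5-5-8-3-10 1-8 6-18 38-8 11-8 7-6 4-9 2-28-5"/><path d="M655 216l-26 2-22-4-30-12-31-22-9-3-9-1-11 1-12 6-25 23-10 7-8 2-8-2-9-8-13-22-27-39-8-6-30-13-12-9-25-34-29-32-23-33"/><path d="M17 60l38 5 37 0 13 2 9 5 8 6 5 9 3 8-1 12-6 11-10 9-25 13-11 10-15 20-10 22-2 16 3 35-1 47 3 23 4 12 9 8 12 5 15 0 15-5 17-10 15-13 8-10 13-22 6-6 8-5 10 0 6 3 6 6 28 42 29 20 35 39 19 14 26 11 4 3 2 5-1 5-12 18-14 13-30 16-13 10-17 21-4 9 0 8 3 8 7 9 41 34 54 36 9 3 10 2 30-7 9 2 2 3-1 5-16 29-5 21"/><path d="M260 17l-13 13-12 6-11 0-22-5-10-1-35 10-10-2-10-6-7-7-4-8"/><path d="M628 17l0 6 6 6 10 5 11 3"/></g><g data-elev="700"><path d="M655 639l-5 1-5-2-23-15-13-6-52-6-17-4-5-3 1-4 3-3 24-15 8-7 15-30 28-33 5-12 6-24 9-24 2-19-2-10-4-8-5-7-8-6-13-6-29-6-10-6-21-20-10-3-10-1-17 5-17 9-8 8-18 23-14 12-65 31-31 9-14 6-18 12-7 12-1 8 2 8 6 9 6 6 6 3 6 1 22-8 8 1 4 3 2 6 4 26 7 10 8 4 27 3 14 5 16 10 15 15 4 5 1 5-18 21-2 9-1 18"/><path d="M314 347l6-1 7-5 5-8 3-8-1-7-9-14-4-12-3-29 2-10 7-3 11-2 17 1 23 4 9-2 7-7 2-11-1-8-7-7-21-12-19-13-10-4-16-2-55 0-47-15-21 0-39 8-13 1-11-3-19-9-10-1-11 4-9 9-8 16-1 16 8 37 4 33 3 9 5 5 4 2 5-1 10-6 5-9 10-23 6-7 7-5 13-5 17-3 15-2 12 2 8 3 5 5 12 29 12 15 13 9 30 17 8 7 14 16z"/><path d="M375 298l12 1 21-5 9-6 2-5-1-3-4-4-7-2-10 0-9 2-7 4-6 7-2 6z"/></g><g data-elev="800"><path d="M467 557l10 1 8-1 17-9 28-24 10-12 5-10 3-12-1-13-8-24-6-30-4-8-5-5-7-1-7 4-34 40-2 10 3 27-1 7-4 6-10 7-30 12-9 8 0 7 6 5z"/><path d="M267 278l5-1 0-5-7-5-7 0-1 3 1 3z"/></g>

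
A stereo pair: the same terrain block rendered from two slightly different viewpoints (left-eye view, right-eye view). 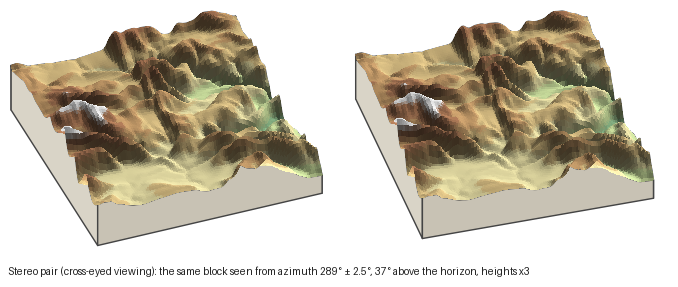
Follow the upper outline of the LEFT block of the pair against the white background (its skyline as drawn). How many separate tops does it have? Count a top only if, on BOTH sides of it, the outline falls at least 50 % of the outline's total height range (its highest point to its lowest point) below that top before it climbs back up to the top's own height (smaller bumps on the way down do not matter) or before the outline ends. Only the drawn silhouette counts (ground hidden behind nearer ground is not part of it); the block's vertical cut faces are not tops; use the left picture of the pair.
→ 0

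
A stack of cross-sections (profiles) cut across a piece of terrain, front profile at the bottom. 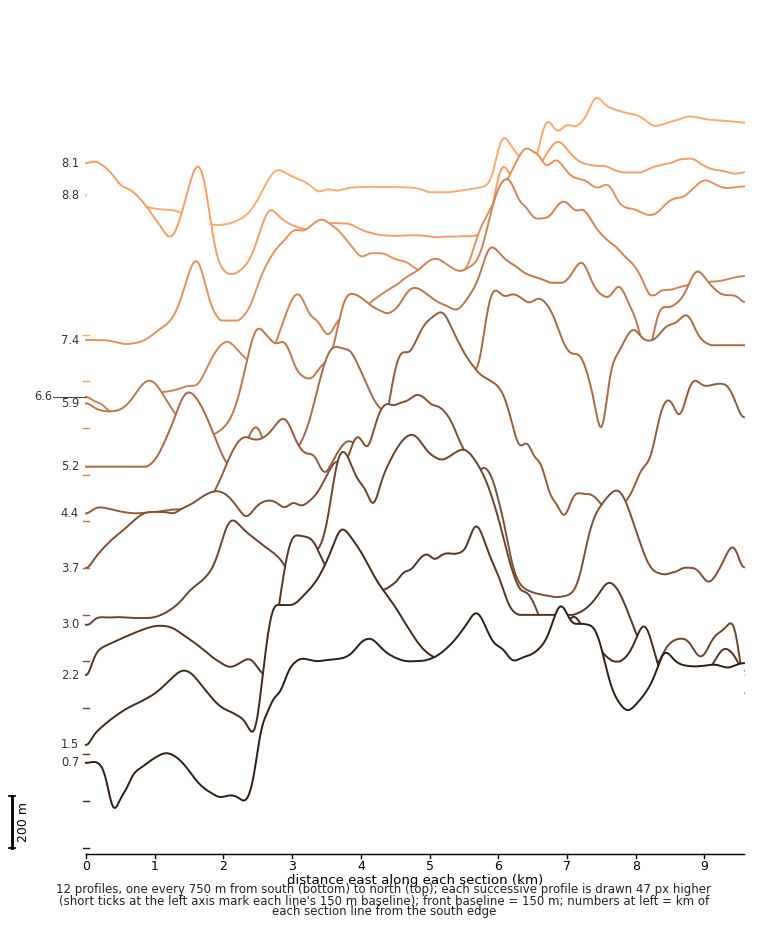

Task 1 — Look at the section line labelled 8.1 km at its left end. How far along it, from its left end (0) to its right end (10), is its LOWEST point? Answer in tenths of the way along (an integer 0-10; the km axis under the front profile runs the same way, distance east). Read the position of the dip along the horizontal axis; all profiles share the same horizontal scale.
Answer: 2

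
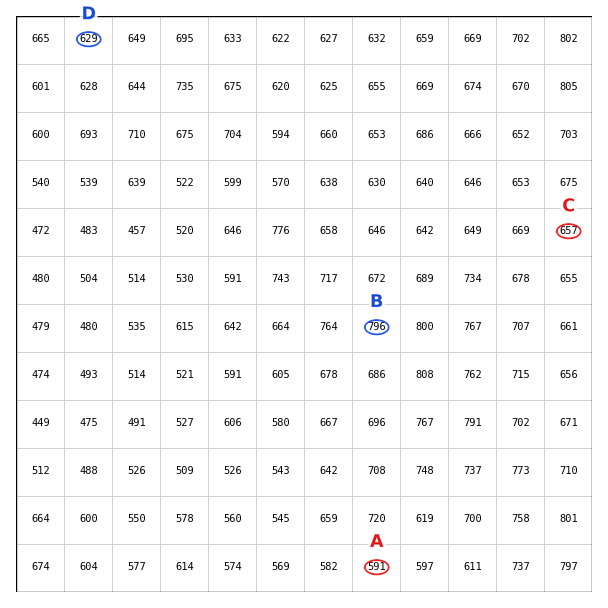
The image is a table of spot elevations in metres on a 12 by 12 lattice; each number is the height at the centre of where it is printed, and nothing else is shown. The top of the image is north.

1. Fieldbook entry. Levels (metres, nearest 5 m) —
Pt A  590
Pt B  795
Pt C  655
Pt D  630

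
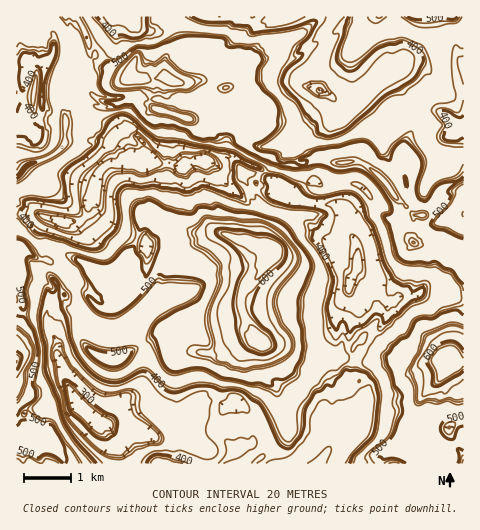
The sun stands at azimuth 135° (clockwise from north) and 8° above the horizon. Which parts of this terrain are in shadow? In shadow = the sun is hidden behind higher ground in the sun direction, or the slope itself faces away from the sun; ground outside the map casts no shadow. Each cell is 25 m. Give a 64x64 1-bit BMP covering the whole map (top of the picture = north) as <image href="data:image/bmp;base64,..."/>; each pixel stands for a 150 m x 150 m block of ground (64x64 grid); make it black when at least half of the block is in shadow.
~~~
<image width="64" height="64" href="data:image/bmp;base64,Qk0+AgAAAAAAAD4AAAAoAAAAQAAAAEAAAAABAAEAAAAAAAACAAATCwAAEwsAAAIAAAAAAAAA////AAAAAAAAAzOAAAEAAAAP/gAAAeAAAA/4AAAD+AAACfgAAAH8AAAd+AAAAfwCAA4AAAgB/gPYBAAAAAD+AAAAAAAAAH4AAABAAAAANAAAAIAAAAA2wAAAAAAAADTAAAAAAAAANJAAAAAAAAAEkAAAAAAAAAmwAQAIAAAACaACAAgAAABZ8ALfkDAAAB34A/8AGAABH/4BACARAAef+AMAMBEAAd//AwA4MAAA7/4CAD4wAAB//AIAH7AAAB//gwAH+wAAH/8AQAH7AAGf4QBAAP8AAYwhAEAAH4ABwAAAQAANgADAAAAIEAkAAEgAAP4wAAAASAAB/zAAAABUAAP/sEAAABwAn/+AQDgAPYE//oDP8AA8Dg/+gP/wACgIAH+A//gACAAAP4f/8/BcwAA///+PwNggAB/j/4AACDAAH//+AAAAMAAf//gAAAA+AB//+wAAAD+AH///YAAAA/AFOB8DhwAA/AAAABvgDAD+AAAAEf4OA/4AAAAA/88H/gAAAAAfjwAyAAAAAB+AAA4AAAAAH8AAHgADgAAD4AAIAD4AAADwAEgOIAAAEHwAWBAAAAAAPwB4FAAEAAAfgHg+AMAAAAPAfD4BAAAAAeBcPzgAAAAA4AwfuAAABABABB/wAcAGAAAAX/4DwA4AAABP//x8BgAAAA///f+HAAAAD+B/P+cAAA=="/>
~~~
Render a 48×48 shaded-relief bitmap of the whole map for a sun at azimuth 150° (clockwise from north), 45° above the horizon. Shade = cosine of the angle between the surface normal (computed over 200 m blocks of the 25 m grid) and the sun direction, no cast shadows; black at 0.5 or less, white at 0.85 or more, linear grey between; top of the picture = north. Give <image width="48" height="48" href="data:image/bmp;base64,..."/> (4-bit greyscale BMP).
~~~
<image width="48" height="48" href="data:image/bmp;base64,Qk32BAAAAAAAAHYAAAAoAAAAMAAAADAAAAABAAQAAAAAAIAEAAATCwAAEwsAABAAAAAAAAAAAAAAABEREQAiIiIAMzMzAERERABVVVUAZmZmAHd3dwCIiIgAmZmZAKqqqgC7u7sAzMzMAN3d3QDu7u4A////AN3eqHViMkUANomZmZmZqpmZlQV7uZmZrLy8uGVVZDMSZ4mZmZmZvKmZmCA2qZmZm5mZl1VFeGVFeZmZmZmYrdmJmXESaZmYaYiIdlVlWJmYiZmZmZmJi9qZmZY0OJmadXdWhVeah5qpmZmZmZmJisuZmZhWRpmbybl3p3mqqImZmZmZmZmYmsuZmZhWZpqrvN3Kmaq8uXeJqpmZmaqqqc2pmZhld4zd3Oy6i7q87aiazcu83MzMuq7bmZl2h2nd3OypnLq9/9qaze3d7uzM3avdyZmWiIad2+3JrKq9//2qze3M3u3Lzsqs7LqYd4eK7+/rqpq73+2prN3cu97u3NqazbuIh0aIrL7cqIiHasuIiZqaur3v/duZmqh1eDI3l4q8xmZlRImYiYhniKvdzcuYiJh0N3MiVoibt3Z4h3d4mZhniImJmbqYdmh2MmQjRmerl3iaqZdGmZh3h3doeaqpdkV1ZDUiNJm6iHm83KlSV5hniIeJiqqpiHRmNTMzNKvKh4mrzuqFM1dWiJmqqrq7mJhoUjRDNbvchniZmu6pdSNEd6urusqspomJlkR3Vsu9mHeJma3aqpVTZZ3M2tytt1iZq6h4isy8uYiJmardzMp1ZWvt7c2ryleYq8uZmbu7uZiHmZmby7uXd1je7825vHaIm8y7qLyqmIVEWJdomZmZeHid7cqorJd5m83LuauohzETJJhWmZqqmpmaypiJmqh3isuqmXd2VDQyQ2qHiYm6qph3ZniJmqh1d6qZh1VTIjZ0Jnu4mXaHdlVDNpq5mqiGeHmGZodVZ2RXNXqpmGNEEQERR6zamqiHeJumZ5mrvMdGZGiYZUMiEAATRnmqmYl1eYrNqd3u7cllVURmZTMjMiRUVWeKmYiGeYWe2s3d67t1REI0VURCNWeHZorN3KiJmaVa3Lu6u7uFQjIkVDNFV5mZqqq83bmZibk0rtyZvL2lMyEUVEQ2eJm9zMuazLqYmb1zSJzLvt7YVFU0d0RFZXrN3M7b3tuXmayoZUWLzf7uuImJvbqpiJurl3m6mrl1iZmpmGQkrc7t7Lmr3v/+y72ndkM0NWhlOIiYdmZUWqvszdu83e//27rLmYYgAkV4NHmZZWiHaanNq7zO7dzMypm+yZl0IDaJdXmrh5iHeamu67rO7cqZqZmbypeZcyaZmImaupqGd6mt/rmqqYqZmZmaqoiZiEJZmZmryouXh5mJzsiIhnmZmZmYmHhniZUliZmcy3iYiZiJrcurzcqZqZmHhohniZliNomaqmaXiZhnnN3MzdyomZp5maupmZmXQ0iZmYV2iZl0R6qZhnmZiZuqy6vKm7mZhjSJmah1aZl0EIdFdmiZmZvazrmZnNyZmXR5qsy5WJmFMAVEaZmZmIiqrcqXes7KmZd5q8zMiIqYcgAzaJmYdVWJnNqYR5zty7qZm6qrqYmYVRAiJFVVZkJGeN2ZVZm93LqZmpmaqqiXdmRnZUIRNWVEM2u5dImqq7zMypmZmseViJaZmIUhIjd1Qga5c3m7mb3d7Q=="/>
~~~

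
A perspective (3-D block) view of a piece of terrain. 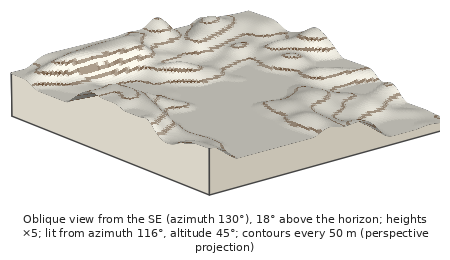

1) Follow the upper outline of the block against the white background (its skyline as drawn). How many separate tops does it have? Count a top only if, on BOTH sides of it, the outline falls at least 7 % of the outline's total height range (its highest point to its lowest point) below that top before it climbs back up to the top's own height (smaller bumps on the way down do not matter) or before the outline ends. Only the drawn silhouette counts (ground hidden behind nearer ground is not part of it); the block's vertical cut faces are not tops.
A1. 2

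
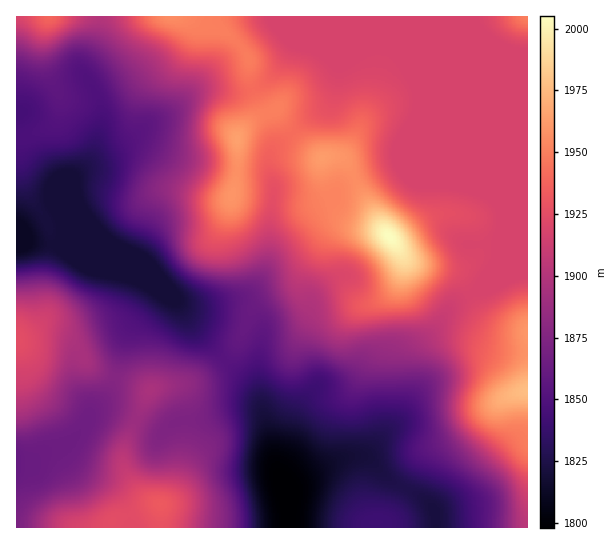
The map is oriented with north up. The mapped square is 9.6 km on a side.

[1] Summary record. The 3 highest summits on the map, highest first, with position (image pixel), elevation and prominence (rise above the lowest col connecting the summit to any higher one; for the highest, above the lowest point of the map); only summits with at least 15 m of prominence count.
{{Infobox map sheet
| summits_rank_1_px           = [390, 237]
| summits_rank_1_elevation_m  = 2005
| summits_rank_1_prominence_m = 207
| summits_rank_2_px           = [237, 139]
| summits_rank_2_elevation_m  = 1964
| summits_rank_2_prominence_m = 23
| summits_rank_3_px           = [161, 505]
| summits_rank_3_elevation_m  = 1932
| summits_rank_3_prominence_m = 79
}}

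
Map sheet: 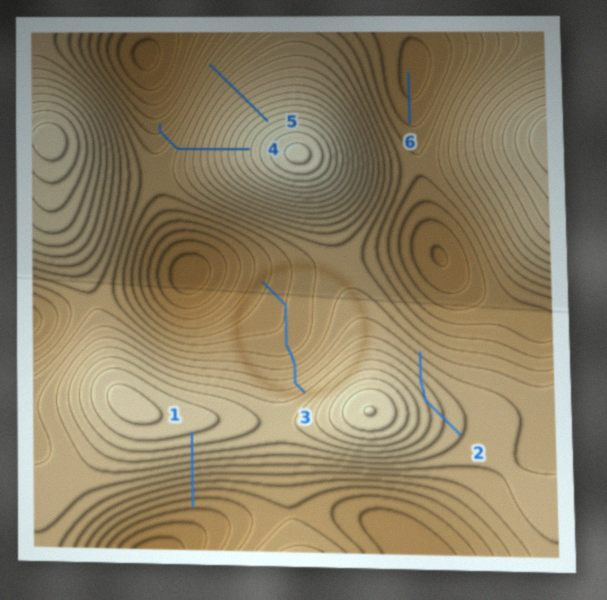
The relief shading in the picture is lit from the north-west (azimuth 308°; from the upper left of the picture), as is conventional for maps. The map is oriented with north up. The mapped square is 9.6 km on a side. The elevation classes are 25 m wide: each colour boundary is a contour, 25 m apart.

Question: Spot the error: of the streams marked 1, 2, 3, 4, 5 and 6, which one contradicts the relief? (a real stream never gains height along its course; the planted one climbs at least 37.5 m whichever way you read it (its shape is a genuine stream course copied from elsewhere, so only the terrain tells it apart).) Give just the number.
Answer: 2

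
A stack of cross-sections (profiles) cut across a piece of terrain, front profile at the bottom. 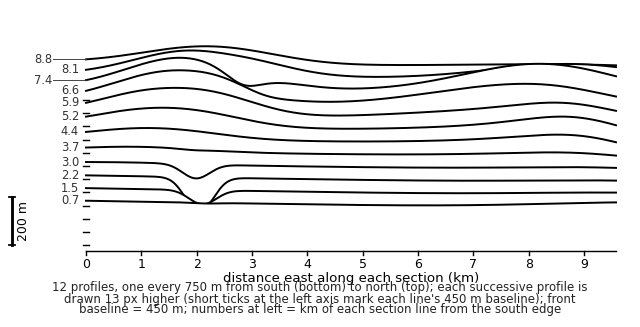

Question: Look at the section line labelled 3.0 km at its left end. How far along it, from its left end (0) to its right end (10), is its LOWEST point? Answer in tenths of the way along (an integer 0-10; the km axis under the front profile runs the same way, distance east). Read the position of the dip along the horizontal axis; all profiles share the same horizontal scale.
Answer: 2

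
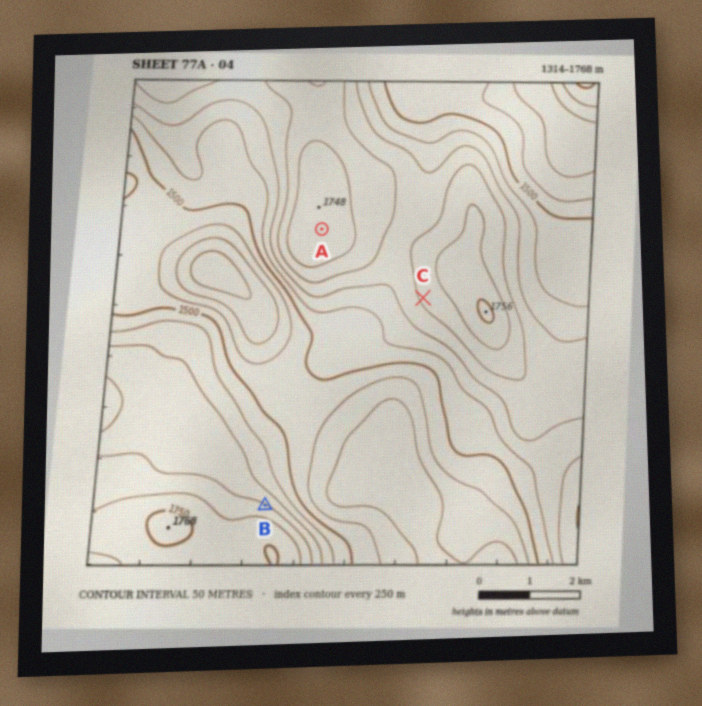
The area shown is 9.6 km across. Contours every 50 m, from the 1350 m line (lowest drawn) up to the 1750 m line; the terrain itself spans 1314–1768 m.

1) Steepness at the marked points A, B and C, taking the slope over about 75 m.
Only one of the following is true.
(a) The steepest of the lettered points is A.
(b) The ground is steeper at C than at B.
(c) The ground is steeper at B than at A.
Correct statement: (c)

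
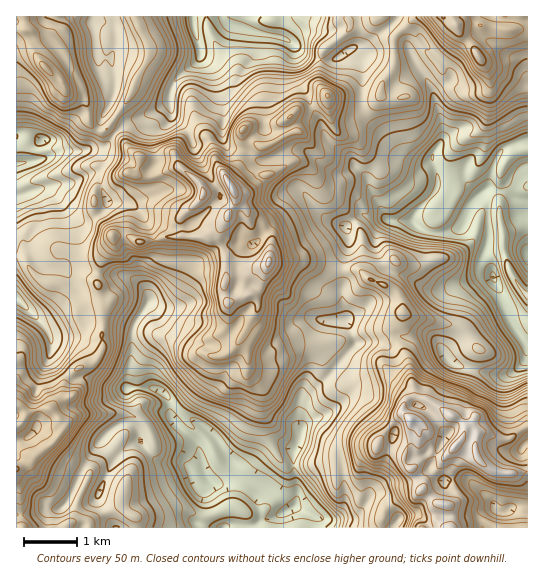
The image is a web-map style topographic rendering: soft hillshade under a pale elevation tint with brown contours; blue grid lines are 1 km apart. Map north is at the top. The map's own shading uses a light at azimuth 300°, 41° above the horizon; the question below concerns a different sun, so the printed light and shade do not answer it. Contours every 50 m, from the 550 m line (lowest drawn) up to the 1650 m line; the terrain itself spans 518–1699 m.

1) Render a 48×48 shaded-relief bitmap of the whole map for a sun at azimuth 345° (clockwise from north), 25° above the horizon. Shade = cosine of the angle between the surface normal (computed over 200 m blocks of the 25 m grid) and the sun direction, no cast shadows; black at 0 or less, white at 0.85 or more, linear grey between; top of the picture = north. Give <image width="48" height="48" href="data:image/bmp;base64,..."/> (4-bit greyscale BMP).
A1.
<image width="48" height="48" href="data:image/bmp;base64,Qk32BAAAAAAAAHYAAAAoAAAAMAAAADAAAAABAAQAAAAAAIAEAAATCwAAEwsAABAAAAAAAAAAAAAAABEREQAiIiIAMzMzAERERABVVVUAZmZmAHd3dwCIiIgAmZmZAKqqqgC7u7sAzMzMAN3d3QDu7u4A////AJm96qlDV2Z3V1JFeKzKhmeJZYuYh2jd3VeJy6t1aHd3ipZnh3m4YkZ6hDZ3dleaqhI1enqneIiIrMupmGV1ICVppSJZp3ZTMyAESGWpdniJmbu5iGRDI0VWdVd6uYUAADADVnSblmeIiHiYdUMyRmQxJEiWZkAAE2MBRZiMuGZ3d2d2VDVVaHUQA1d1MgBZqqcQBIqaynRVZmdURFiqmIYwFodoUjaavJqAAEmomnVVZoYyJGesqoh3WZVItmd2VmmnAAKJd3iHZ2MiI0WLu6vNmYVGqodoc0WIUAAmdomXZCIyESRpvM3v1meGSZic2ndnliJHmIh1IAEhAAJGis3u2ZuXebu93Zy6hVab3JdjAAABEABGVYvNzMqazN7f/pzuuDJZzKhBAAAAIgA2ZmiarMms7u7v/6rv21ACV2MRECQxNSAEaIiHjNze7+zN/3nf6mAANCIhEiNUVlADV5mHjN3N7slVr2au7JQANCIzNENFV3UjZompu8uauWQiSYZ7zckgJDNYl3ZFNXdlZmm8yrmHZmZmZpmIqqliNVaLy4h2Mnh3iIiJmJhjRomZlrund5ljOJqrzJZ3QUeJqqmId1UzV5mZltyFV4hiKLu7u5RHUjRnd4ial1VoqqmJdtdEZ3diFKqJqnU0UyE0RFV6mYmrzMqYdXIkaIeGQ2ZVaHd1UhE0VVVFaamqu7uoVSJGeIeJdDNERoiHYQEkVmYzeZdmeJqoSiWIiIhmQQE0V6l3YQESRWd4qXQhJHiGe1iIiIYgAAE0Z4mJlRIzVpq8p2ZSEjZWqImHeJcgAAEiIlmay2Vnd6zMu7zMp0VnlpmZmalDIREAADeIrZeJiKu87u7//YWHY6qqqqu6jLhkVmRFapd4mZqq7t7czLZ4ZNy7upv+zLuXeZU0WJiIhmioqqqGV5h4h+7cy4jeypqpVZpEeamIZCV3RDWHVImId83cu6iKl4rNo3pFaJqXREVVNDN4dGmZdpmqq7pkNGiqmHV3Yzd1VmRTM0RYhkaIdqmHd6uFI1VDfJe6kwAkVnZUMkZnd1JVZ8zLmIq7hXhWzq3KqVAEVFdFZUV3ZmNGRnm8y7u8upmb7d7Jd4dVVDMlZkJXZEQ3U2aJl3iKzu7ru+2XZUVUZSE0VUAFcxITZmVUMhJK7u/+ms2VimMjZDNUVEIBZkIAAxEAAiV3uqz+m7zKipVVQlZkNEMRNVIAAAAAAle3RonLq7zvu8lmMkZjISIjEAAAAAAQAVWaQkiqqrvey964QyV1MiIzEAAAACMyJFeLgxOby7vdy87qmmaYZ3ZTRUMQAFQ1dniJpiBd7dzO7d797bmrmJljaGQyJFM3loiJuUAZ7czN/+///tu8p4lVZjEzNFSJh3iIqmICnKvL7u7/2rqruHdWQyNVQ2ipdmd4mXUyaZrMzMzMpViImHZ1EUl1M2iYdmd4h4dld5vMy7mKyURVd1ViAXp0ImiZmHeIZoh2iJqph2VpynREeVQhNHd3ZXmqqYiIV3h2iKmHUzVoqXdkWnQBVmeJmA=="/>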